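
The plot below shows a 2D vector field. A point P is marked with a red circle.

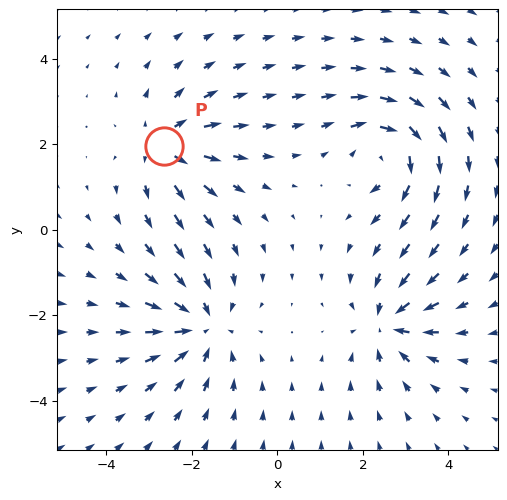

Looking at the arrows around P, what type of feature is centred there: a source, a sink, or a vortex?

At P (-2.7, 2.0) the arrows spread outward. Divergence about +4, curl ≈0 — positive divergence with near-zero curl is a source.

source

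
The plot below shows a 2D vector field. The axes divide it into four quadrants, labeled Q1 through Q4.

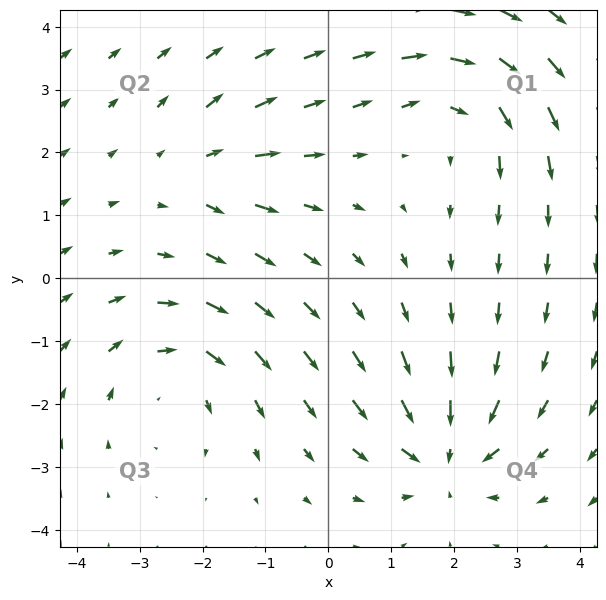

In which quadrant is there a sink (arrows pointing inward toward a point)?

Q4

The sink sits at approximately (1.9, -2.8), which lies in quadrant Q4. The divergence there is about -6, negative as expected for a sink.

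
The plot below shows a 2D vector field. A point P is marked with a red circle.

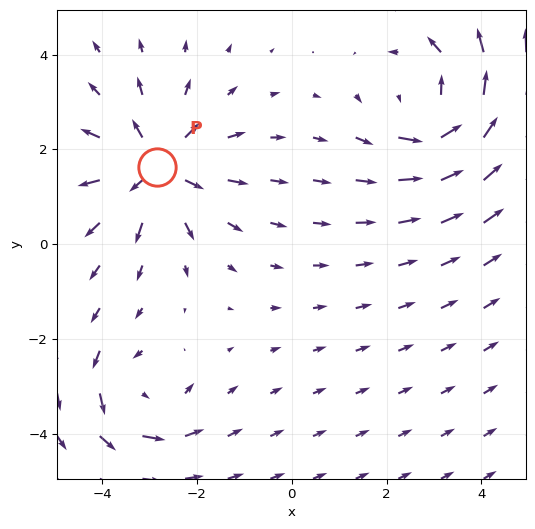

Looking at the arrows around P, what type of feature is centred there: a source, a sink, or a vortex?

At P (-2.8, 1.6) the arrows spread outward. Divergence about +5, curl ≈0 — positive divergence with near-zero curl is a source.

source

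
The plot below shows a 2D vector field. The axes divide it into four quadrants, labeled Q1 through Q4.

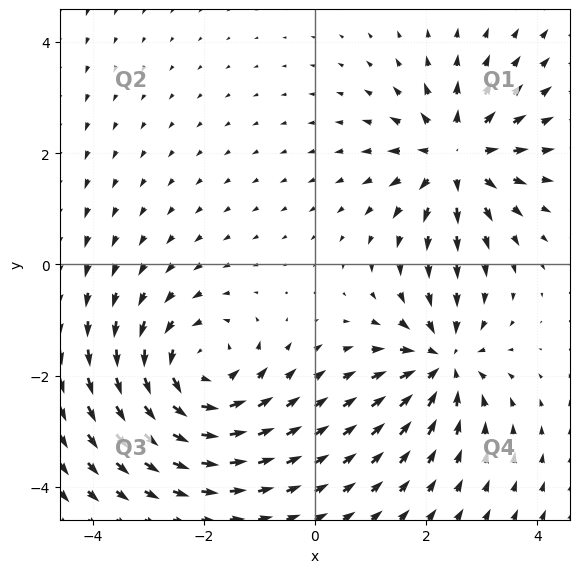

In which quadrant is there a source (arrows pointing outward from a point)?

The source sits at approximately (2.5, 1.9), which lies in quadrant Q1. The divergence there is about +4, positive as expected for a source.

Q1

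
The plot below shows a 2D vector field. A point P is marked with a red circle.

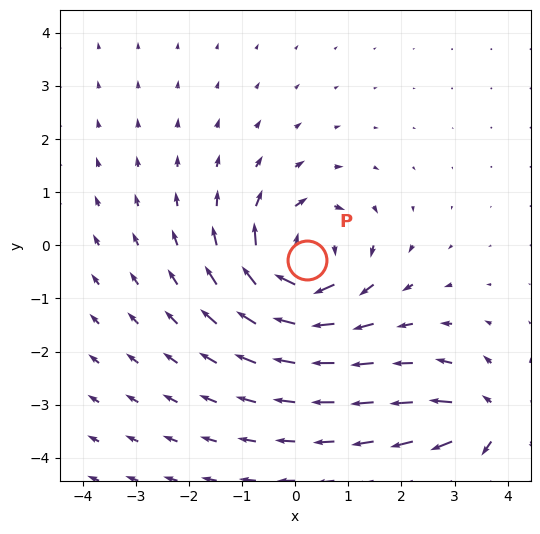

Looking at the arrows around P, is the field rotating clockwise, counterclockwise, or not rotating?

clockwise

Near P at (0.2, -0.3) the arrows circulate clockwise. The curl (z-component) there is about -5; negative curl means clockwise rotation.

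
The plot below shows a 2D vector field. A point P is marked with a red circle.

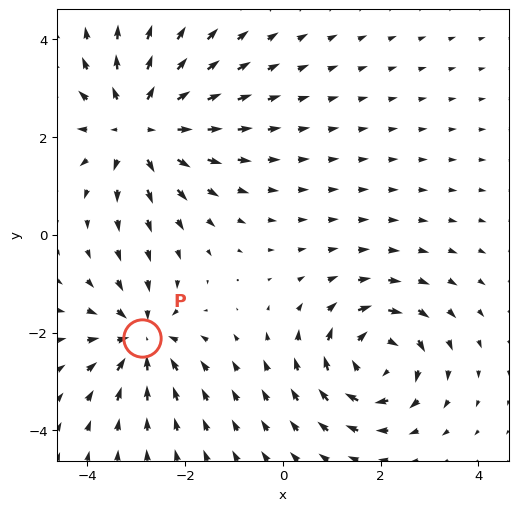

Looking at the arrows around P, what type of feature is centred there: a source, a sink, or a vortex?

sink

At P (-2.9, -2.1) the arrows converge inward. Divergence about -4, curl ≈0 — negative divergence with near-zero curl is a sink.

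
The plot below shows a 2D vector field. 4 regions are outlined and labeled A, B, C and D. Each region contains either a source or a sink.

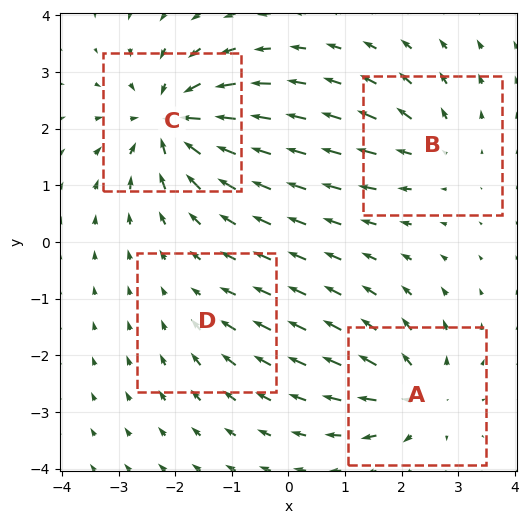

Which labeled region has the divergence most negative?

Divergence at each region's feature centre — A: about +5, B: about +4, C: about -8, D: about -2. Region C is most negative.

C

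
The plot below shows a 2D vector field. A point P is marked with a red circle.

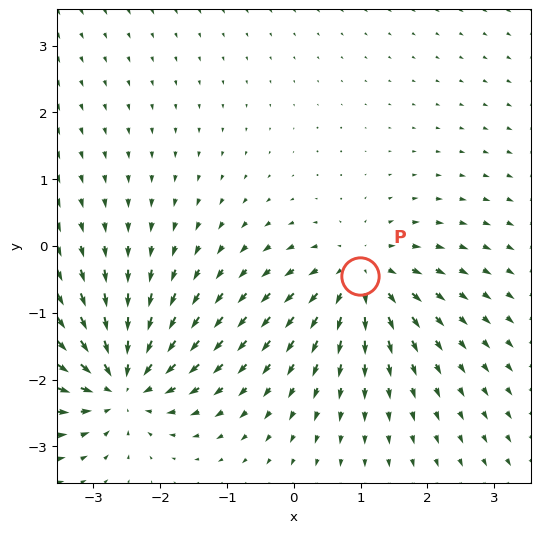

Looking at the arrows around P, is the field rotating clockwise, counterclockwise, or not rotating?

not rotating

Near P at (1.0, -0.4) the arrows show no circulation. The curl there is ≈0.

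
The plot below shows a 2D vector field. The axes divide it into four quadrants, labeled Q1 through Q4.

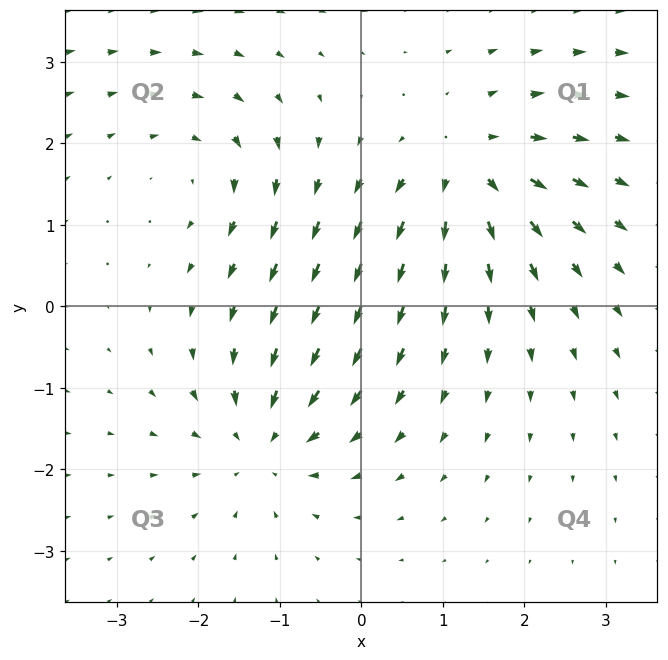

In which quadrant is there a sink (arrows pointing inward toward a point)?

The sink sits at approximately (-1.2, -1.7), which lies in quadrant Q3. The divergence there is about -5, negative as expected for a sink.

Q3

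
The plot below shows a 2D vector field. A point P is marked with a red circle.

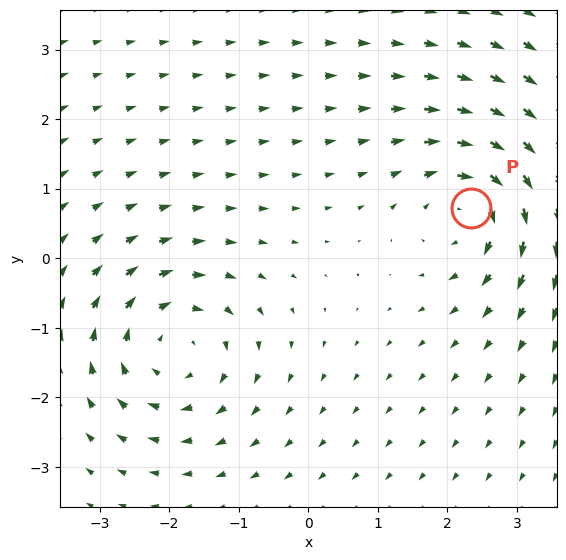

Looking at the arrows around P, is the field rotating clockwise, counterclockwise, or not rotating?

Near P at (2.3, 0.7) the arrows circulate clockwise. The curl (z-component) there is about -6; negative curl means clockwise rotation.

clockwise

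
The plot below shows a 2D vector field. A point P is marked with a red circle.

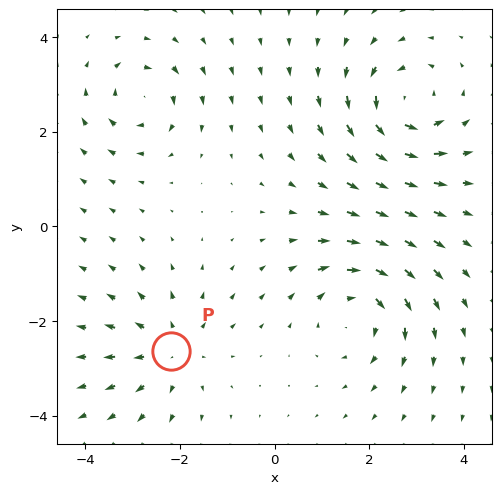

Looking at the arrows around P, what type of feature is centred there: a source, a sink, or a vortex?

source

At P (-2.2, -2.6) the arrows spread outward. Divergence about +4, curl ≈0 — positive divergence with near-zero curl is a source.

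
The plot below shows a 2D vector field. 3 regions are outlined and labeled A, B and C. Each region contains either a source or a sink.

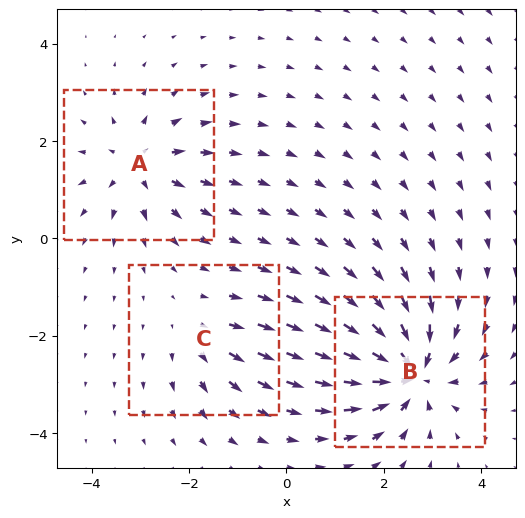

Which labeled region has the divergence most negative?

Divergence at each region's feature centre — A: about +4, B: about -6, C: about +2. Region B is most negative.

B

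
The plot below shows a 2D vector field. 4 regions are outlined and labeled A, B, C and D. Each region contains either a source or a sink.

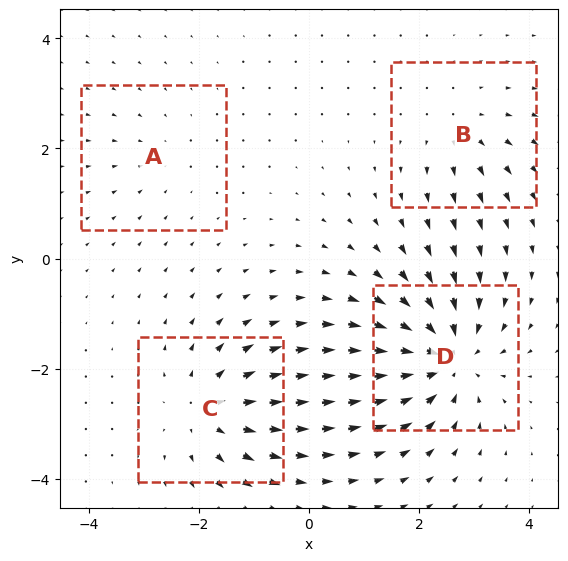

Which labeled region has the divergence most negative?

D

Divergence at each region's feature centre — A: about -2, B: about +3, C: about +5, D: about -7. Region D is most negative.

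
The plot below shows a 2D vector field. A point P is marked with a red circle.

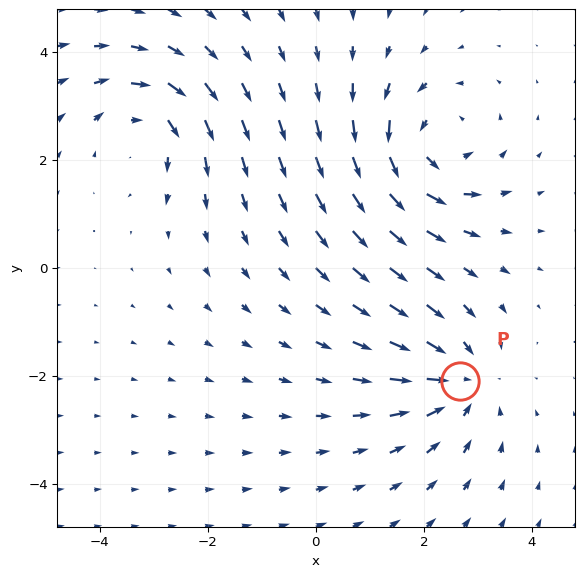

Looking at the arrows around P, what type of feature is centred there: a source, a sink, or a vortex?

At P (2.7, -2.1) the arrows converge inward. Divergence about -4, curl ≈0 — negative divergence with near-zero curl is a sink.

sink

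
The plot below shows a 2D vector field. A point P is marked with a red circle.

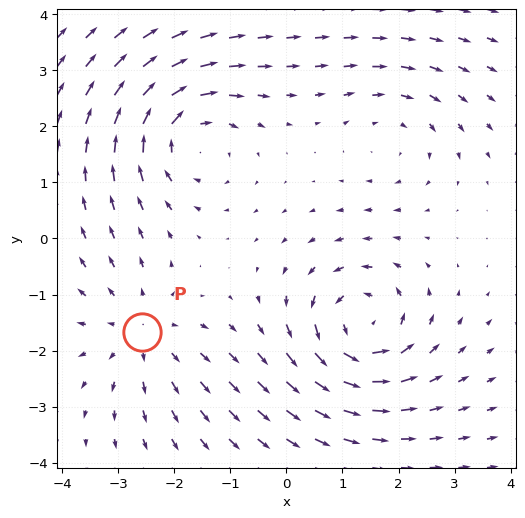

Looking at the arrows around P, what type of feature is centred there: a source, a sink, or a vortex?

source

At P (-2.6, -1.7) the arrows spread outward. Divergence about +3, curl ≈0 — positive divergence with near-zero curl is a source.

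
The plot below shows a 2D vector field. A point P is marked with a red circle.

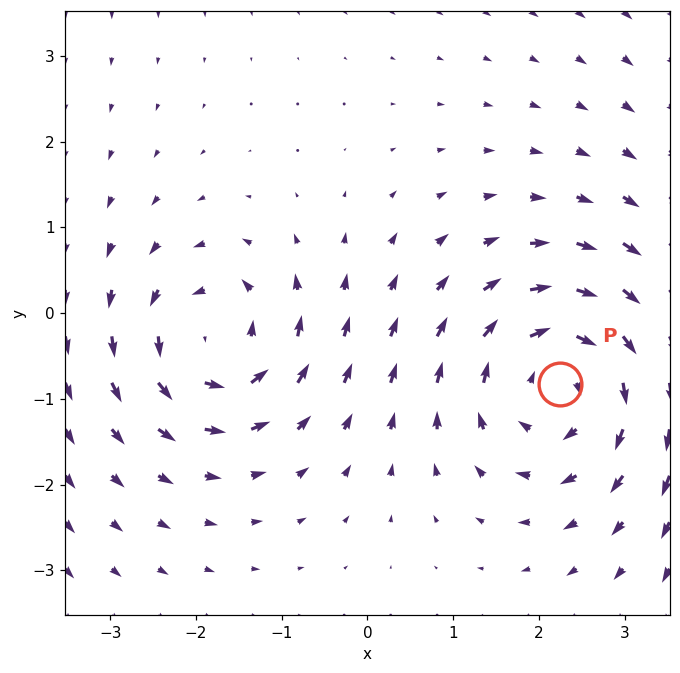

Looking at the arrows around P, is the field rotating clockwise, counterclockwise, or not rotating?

Near P at (2.2, -0.8) the arrows circulate clockwise. The curl (z-component) there is about -4; negative curl means clockwise rotation.

clockwise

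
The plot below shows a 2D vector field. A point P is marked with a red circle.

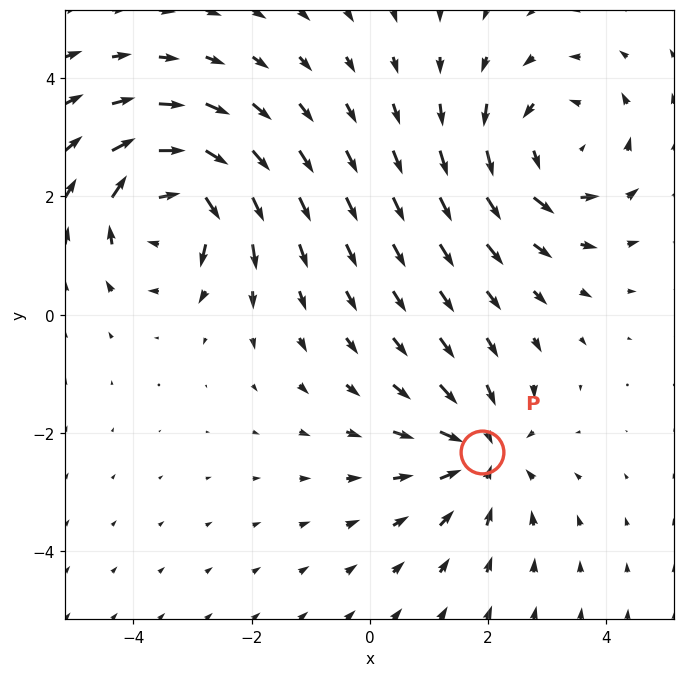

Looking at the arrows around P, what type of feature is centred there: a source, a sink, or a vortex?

sink

At P (1.9, -2.3) the arrows converge inward. Divergence about -3, curl ≈0 — negative divergence with near-zero curl is a sink.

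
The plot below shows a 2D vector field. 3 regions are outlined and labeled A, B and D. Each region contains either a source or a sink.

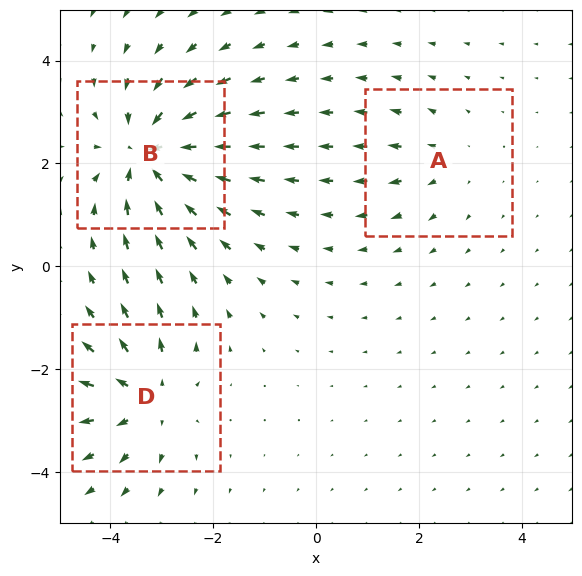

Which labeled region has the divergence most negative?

Divergence at each region's feature centre — A: about +2, B: about -5, D: about +4. Region B is most negative.

B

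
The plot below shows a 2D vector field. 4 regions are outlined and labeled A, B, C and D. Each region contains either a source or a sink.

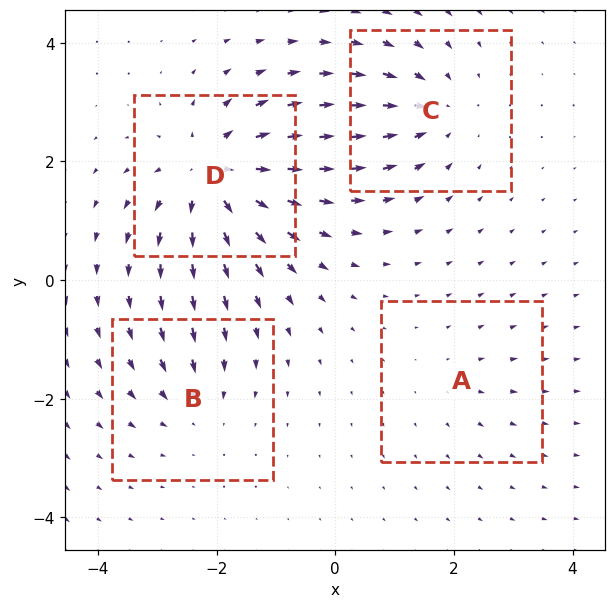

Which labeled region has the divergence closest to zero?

Divergence at each region's feature centre — A: about +2, B: about -3, C: about -5, D: about +8. Region A is closest to zero.

A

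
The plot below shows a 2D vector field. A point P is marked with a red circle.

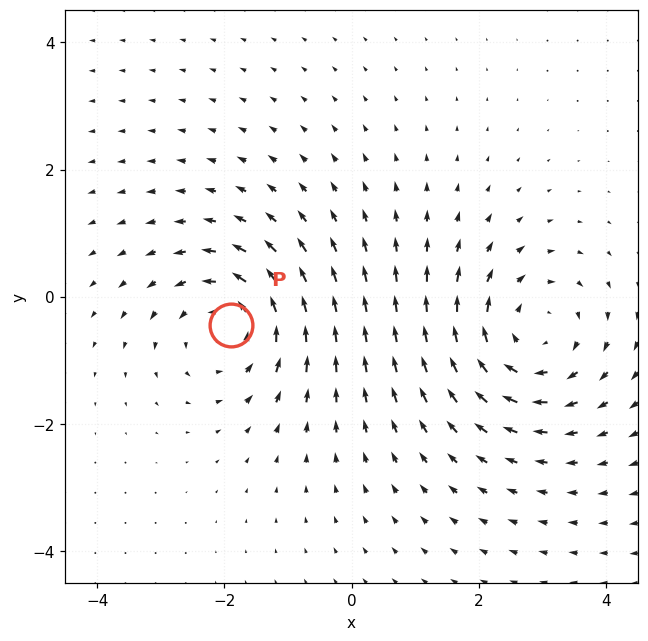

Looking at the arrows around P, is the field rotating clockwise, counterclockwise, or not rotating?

Near P at (-1.9, -0.4) the arrows circulate counterclockwise. The curl (z-component) there is about +4; positive curl means counterclockwise rotation.

counterclockwise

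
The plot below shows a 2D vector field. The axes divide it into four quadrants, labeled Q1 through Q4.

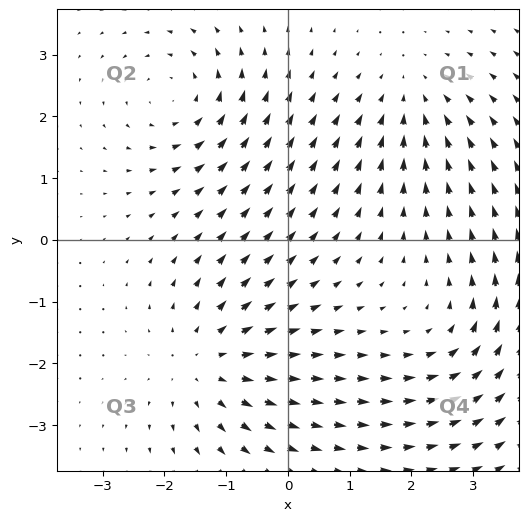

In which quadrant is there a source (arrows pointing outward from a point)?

Q3

The source sits at approximately (-1.3, -2.0), which lies in quadrant Q3. The divergence there is about +4, positive as expected for a source.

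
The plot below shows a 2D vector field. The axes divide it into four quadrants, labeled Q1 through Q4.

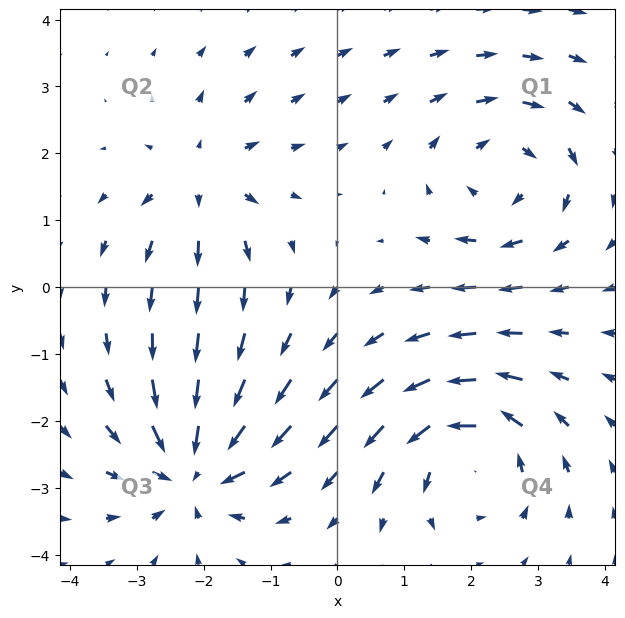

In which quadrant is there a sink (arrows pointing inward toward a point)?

The sink sits at approximately (-2.2, -2.7), which lies in quadrant Q3. The divergence there is about -5, negative as expected for a sink.

Q3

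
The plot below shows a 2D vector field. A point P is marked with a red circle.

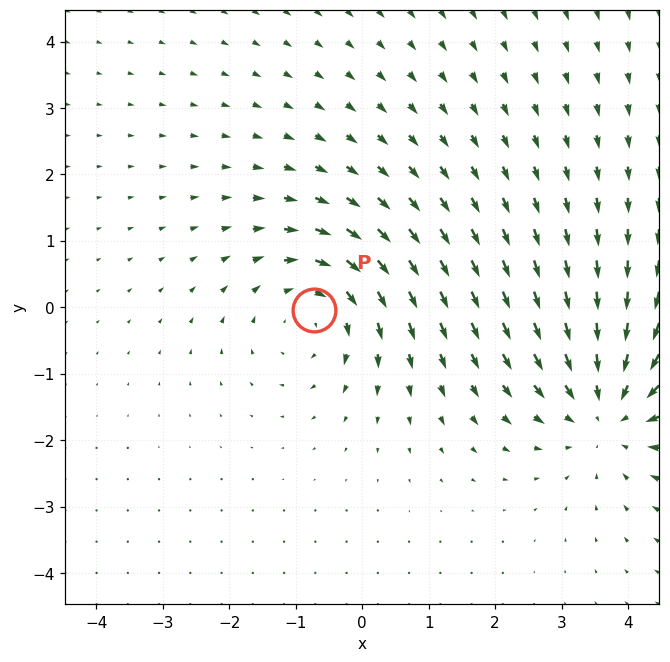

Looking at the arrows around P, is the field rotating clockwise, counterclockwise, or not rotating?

clockwise

Near P at (-0.7, -0.0) the arrows circulate clockwise. The curl (z-component) there is about -4; negative curl means clockwise rotation.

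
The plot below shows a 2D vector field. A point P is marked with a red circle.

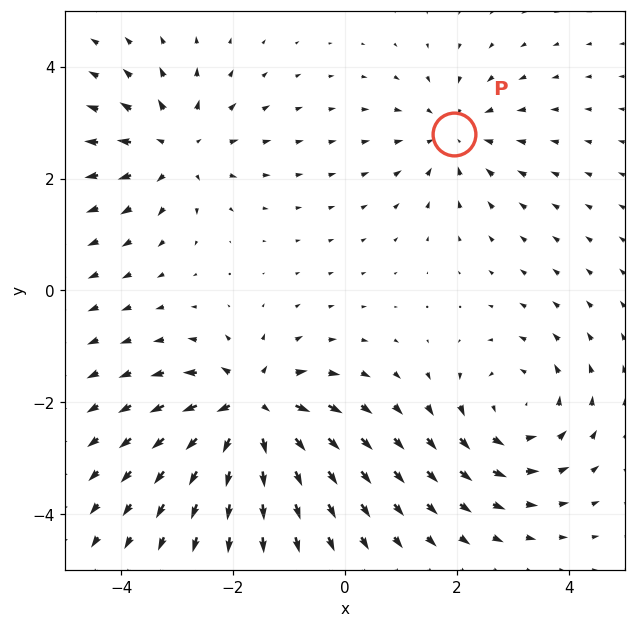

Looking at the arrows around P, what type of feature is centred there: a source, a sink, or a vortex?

sink

At P (1.9, 2.8) the arrows converge inward. Divergence about -3, curl ≈0 — negative divergence with near-zero curl is a sink.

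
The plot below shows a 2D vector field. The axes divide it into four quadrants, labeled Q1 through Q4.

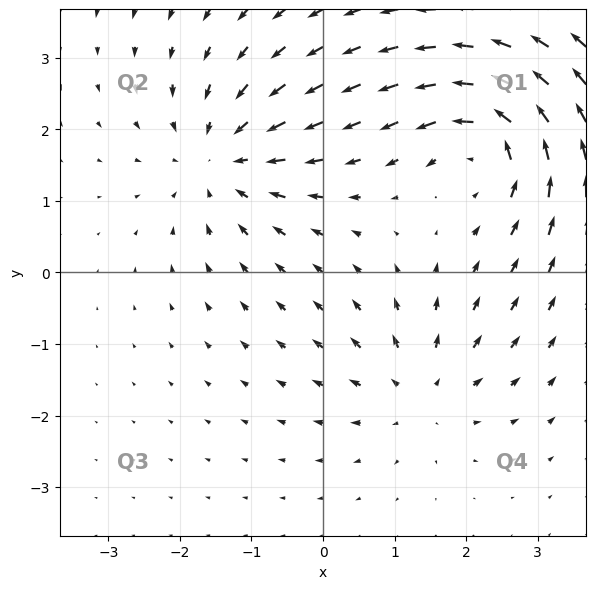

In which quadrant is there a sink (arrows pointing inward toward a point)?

Q2

The sink sits at approximately (-1.4, 1.6), which lies in quadrant Q2. The divergence there is about -3, negative as expected for a sink.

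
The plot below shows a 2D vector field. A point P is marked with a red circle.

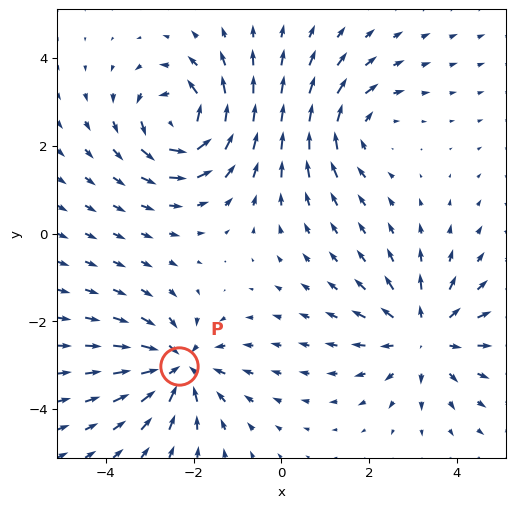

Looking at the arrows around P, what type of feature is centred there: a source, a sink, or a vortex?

At P (-2.3, -3.0) the arrows converge inward. Divergence about -5, curl ≈0 — negative divergence with near-zero curl is a sink.

sink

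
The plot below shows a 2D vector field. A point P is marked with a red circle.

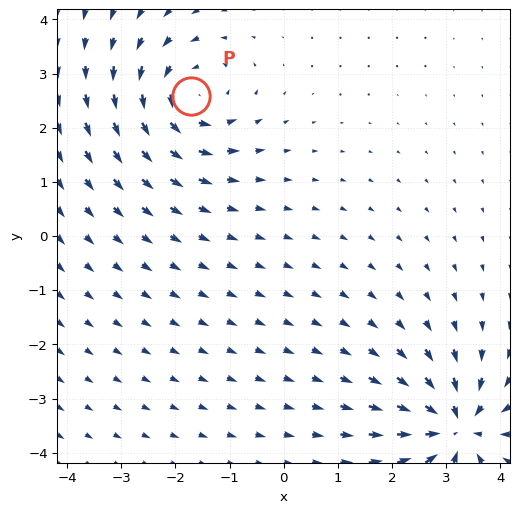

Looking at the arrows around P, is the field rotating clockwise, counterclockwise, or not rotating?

Near P at (-1.7, 2.6) the arrows circulate counterclockwise. The curl (z-component) there is about +4; positive curl means counterclockwise rotation.

counterclockwise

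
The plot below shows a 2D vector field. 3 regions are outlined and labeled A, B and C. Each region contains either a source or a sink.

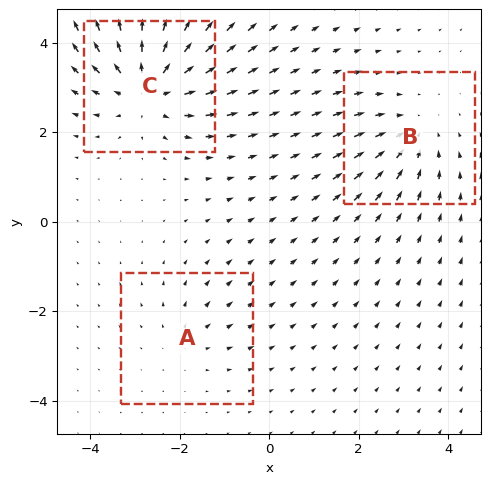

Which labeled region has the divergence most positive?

C

Divergence at each region's feature centre — A: about +2, B: about -3, C: about +5. Region C is most positive.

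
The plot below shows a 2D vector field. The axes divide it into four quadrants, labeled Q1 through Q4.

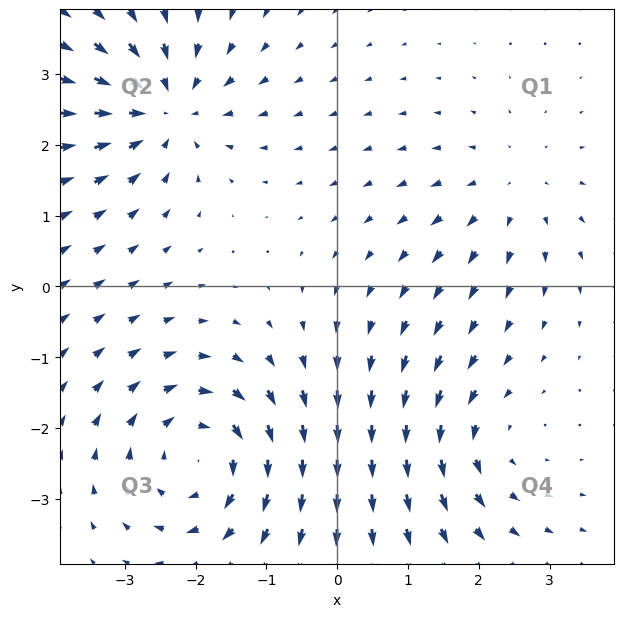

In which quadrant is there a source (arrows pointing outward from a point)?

The source sits at approximately (2.5, 1.4), which lies in quadrant Q1. The divergence there is about +3, positive as expected for a source.

Q1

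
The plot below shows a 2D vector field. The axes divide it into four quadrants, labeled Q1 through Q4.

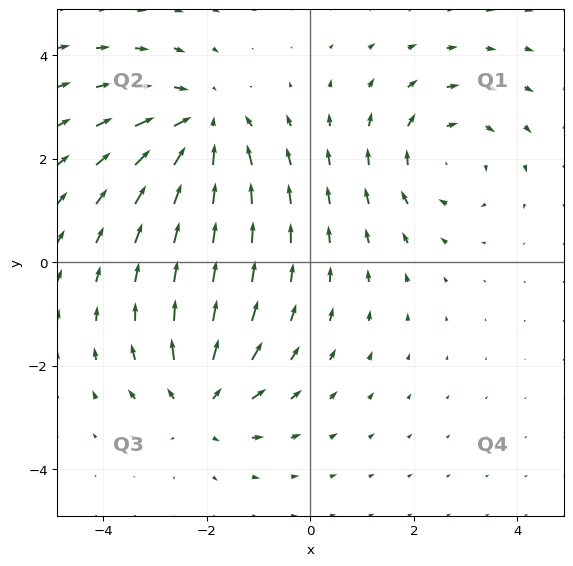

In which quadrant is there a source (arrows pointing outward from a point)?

The source sits at approximately (-2.1, -2.7), which lies in quadrant Q3. The divergence there is about +4, positive as expected for a source.

Q3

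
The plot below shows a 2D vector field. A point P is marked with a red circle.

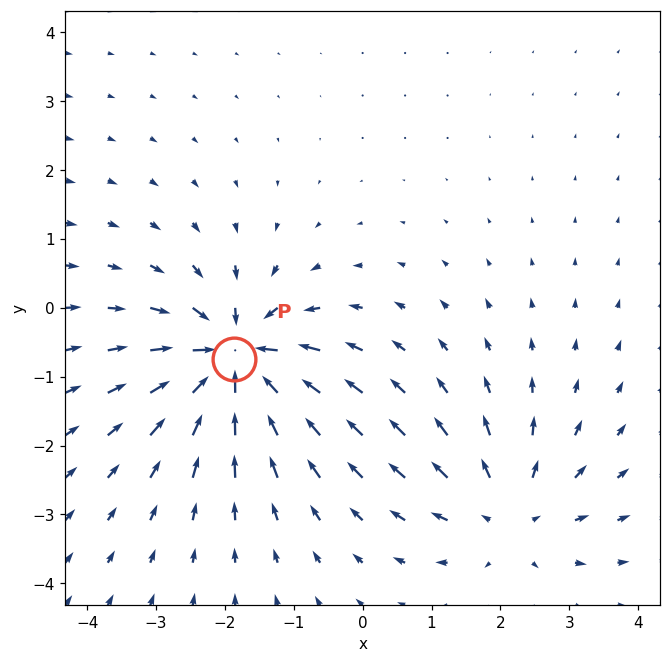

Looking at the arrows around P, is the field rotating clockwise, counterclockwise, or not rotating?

Near P at (-1.9, -0.7) the arrows show no circulation. The curl there is ≈0.

not rotating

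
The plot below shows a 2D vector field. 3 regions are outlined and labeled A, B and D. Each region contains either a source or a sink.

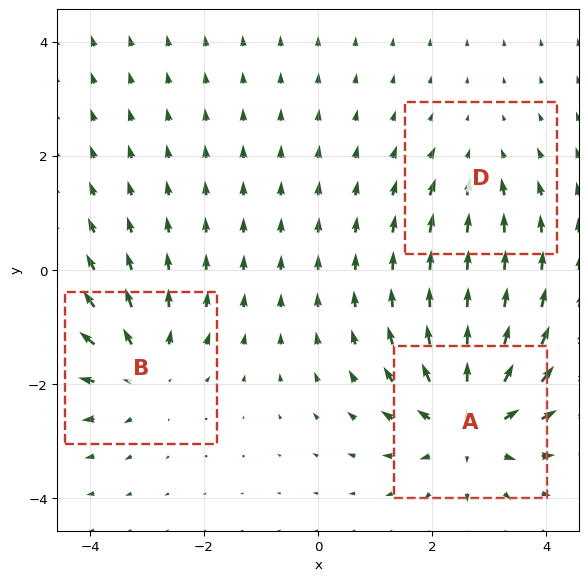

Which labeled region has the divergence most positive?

Divergence at each region's feature centre — A: about +5, B: about +4, D: about -2. Region A is most positive.

A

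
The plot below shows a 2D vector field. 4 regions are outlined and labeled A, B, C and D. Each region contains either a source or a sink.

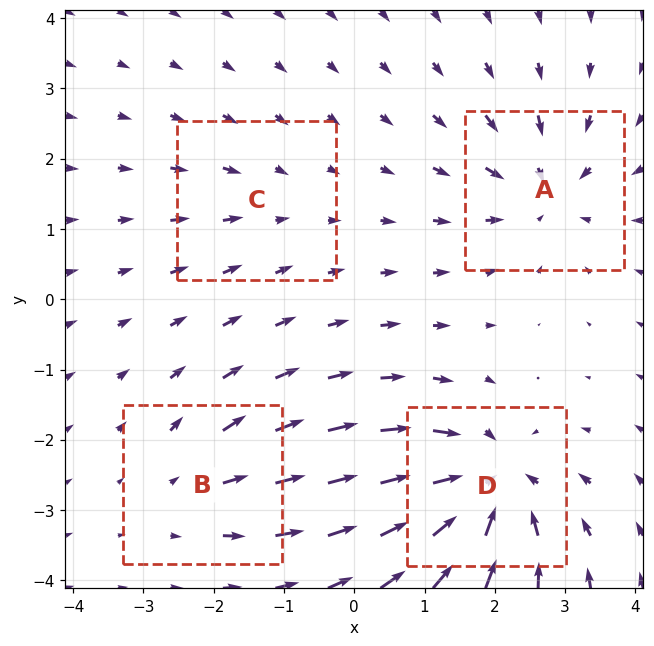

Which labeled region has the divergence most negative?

D

Divergence at each region's feature centre — A: about -6, B: about +4, C: about -2, D: about -8. Region D is most negative.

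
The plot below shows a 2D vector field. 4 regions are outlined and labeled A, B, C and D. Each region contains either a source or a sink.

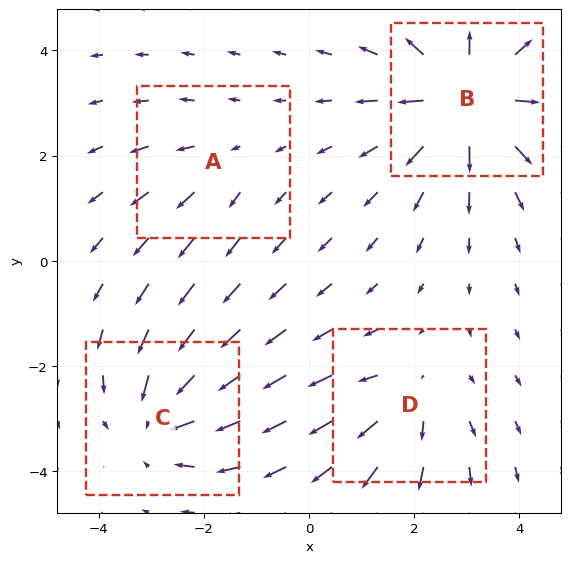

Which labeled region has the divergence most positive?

B

Divergence at each region's feature centre — A: about +2, B: about +6, C: about -4, D: about +3. Region B is most positive.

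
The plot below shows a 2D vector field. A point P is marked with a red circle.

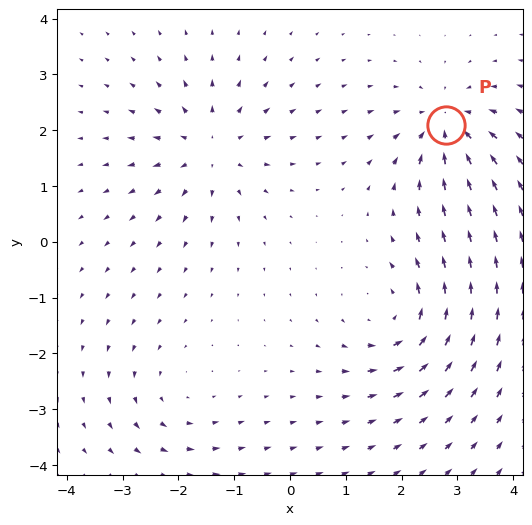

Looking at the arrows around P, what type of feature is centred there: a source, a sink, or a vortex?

sink

At P (2.8, 2.1) the arrows converge inward. Divergence about -6, curl ≈0 — negative divergence with near-zero curl is a sink.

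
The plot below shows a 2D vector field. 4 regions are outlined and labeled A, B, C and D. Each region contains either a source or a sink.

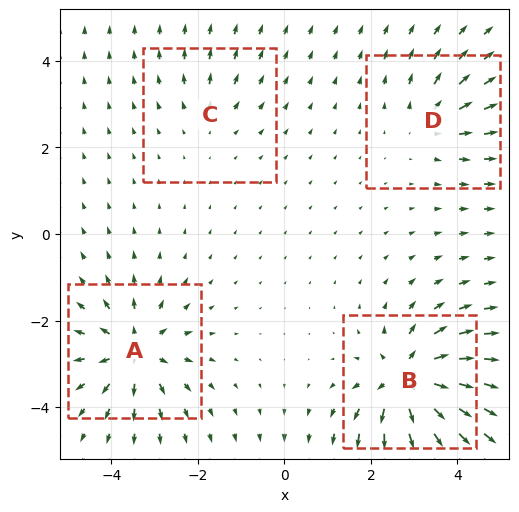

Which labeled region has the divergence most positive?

Divergence at each region's feature centre — A: about +6, B: about +8, C: about +2, D: about +4. Region B is most positive.

B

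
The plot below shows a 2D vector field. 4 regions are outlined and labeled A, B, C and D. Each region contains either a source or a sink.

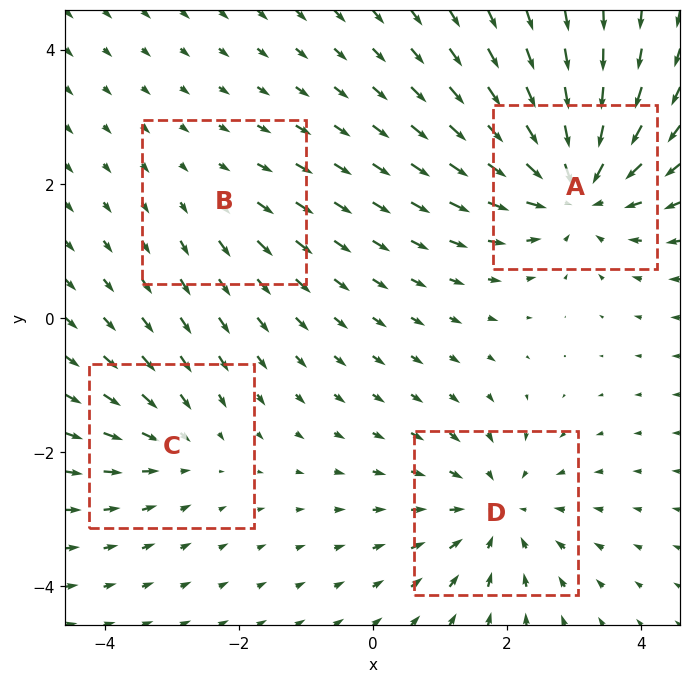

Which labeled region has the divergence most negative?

A

Divergence at each region's feature centre — A: about -6, B: about +2, C: about -3, D: about -4. Region A is most negative.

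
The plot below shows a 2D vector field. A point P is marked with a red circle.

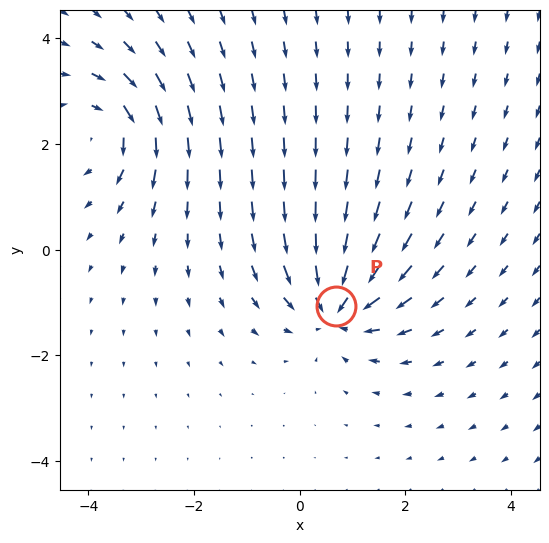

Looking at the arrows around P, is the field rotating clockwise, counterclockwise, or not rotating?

not rotating

Near P at (0.7, -1.1) the arrows show no circulation. The curl there is ≈0.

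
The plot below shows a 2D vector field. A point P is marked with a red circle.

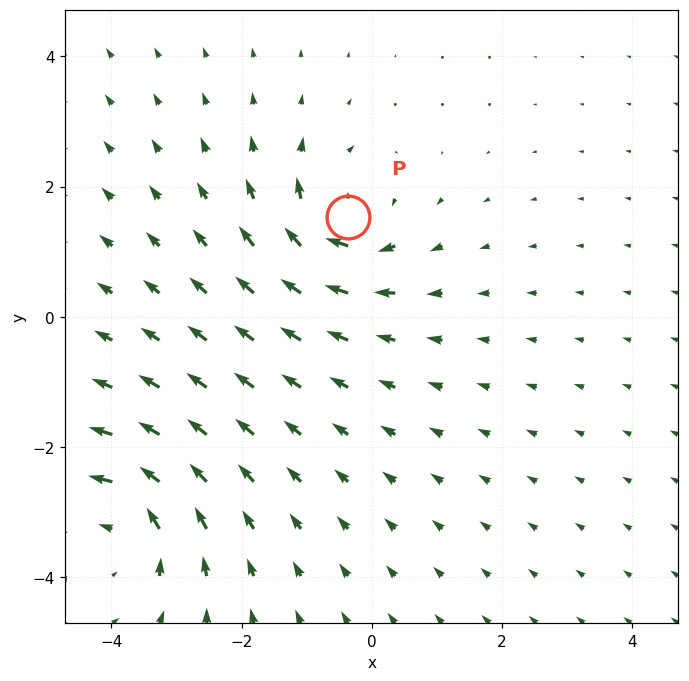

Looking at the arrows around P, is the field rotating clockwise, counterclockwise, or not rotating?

Near P at (-0.4, 1.5) the arrows circulate clockwise. The curl (z-component) there is about -5; negative curl means clockwise rotation.

clockwise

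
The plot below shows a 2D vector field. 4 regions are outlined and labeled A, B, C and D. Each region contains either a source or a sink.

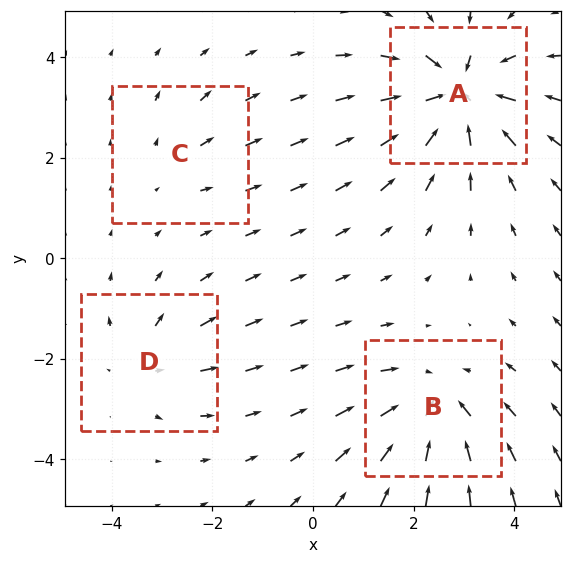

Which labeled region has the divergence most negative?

A

Divergence at each region's feature centre — A: about -7, B: about -5, C: about +2, D: about +3. Region A is most negative.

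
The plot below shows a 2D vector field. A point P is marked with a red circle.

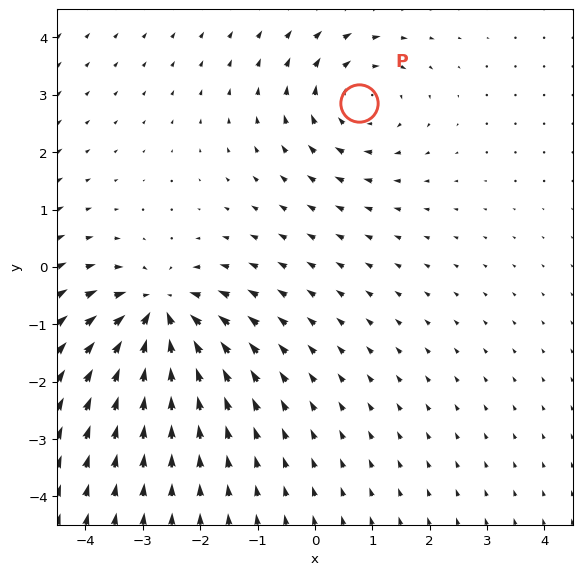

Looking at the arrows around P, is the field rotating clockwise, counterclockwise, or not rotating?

clockwise

Near P at (0.8, 2.9) the arrows circulate clockwise. The curl (z-component) there is about -3; negative curl means clockwise rotation.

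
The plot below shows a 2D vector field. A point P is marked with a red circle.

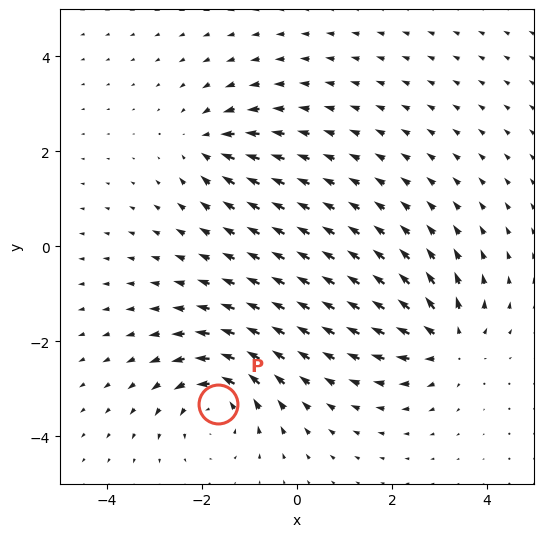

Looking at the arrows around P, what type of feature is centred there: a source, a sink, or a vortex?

vortex

At P (-1.7, -3.3) the arrows circulate counterclockwise. Divergence ≈0, curl about +5 — near-zero divergence with nonzero curl is a vortex.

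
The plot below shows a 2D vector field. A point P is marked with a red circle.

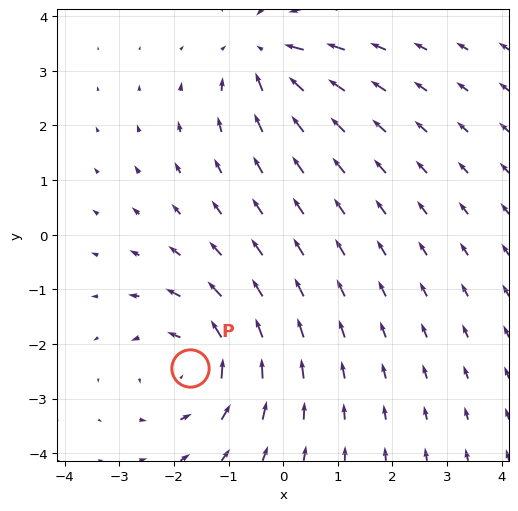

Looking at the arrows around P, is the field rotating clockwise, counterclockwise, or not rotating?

Near P at (-1.7, -2.4) the arrows circulate counterclockwise. The curl (z-component) there is about +4; positive curl means counterclockwise rotation.

counterclockwise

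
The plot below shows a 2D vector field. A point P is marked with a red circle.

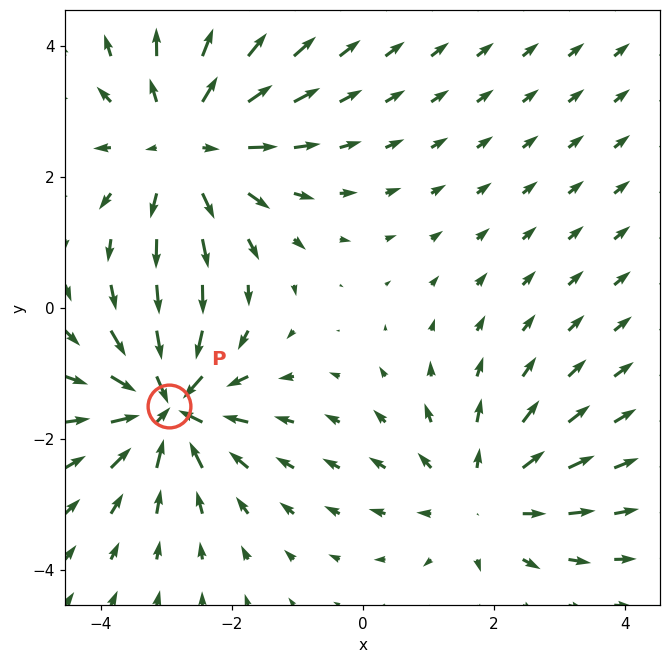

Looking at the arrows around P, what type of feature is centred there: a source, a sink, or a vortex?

sink

At P (-3.0, -1.5) the arrows converge inward. Divergence about -4, curl ≈0 — negative divergence with near-zero curl is a sink.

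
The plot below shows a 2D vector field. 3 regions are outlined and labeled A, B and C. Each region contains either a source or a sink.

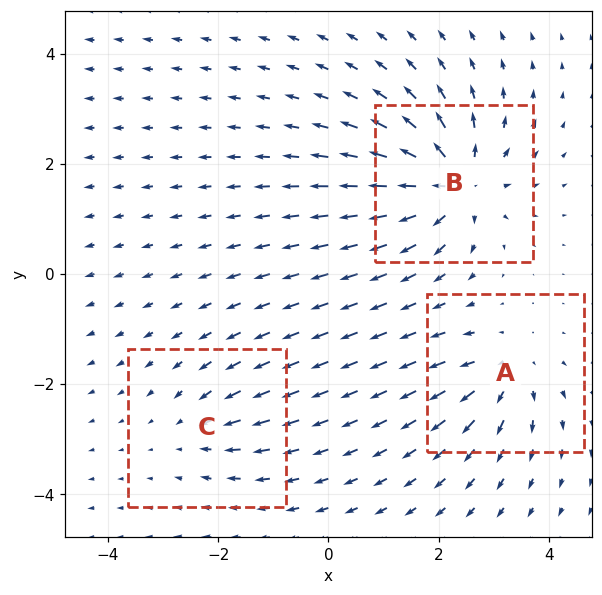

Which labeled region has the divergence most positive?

B

Divergence at each region's feature centre — A: about +4, B: about +6, C: about -3. Region B is most positive.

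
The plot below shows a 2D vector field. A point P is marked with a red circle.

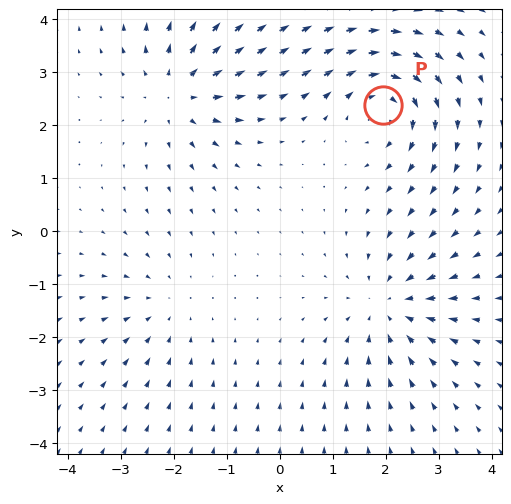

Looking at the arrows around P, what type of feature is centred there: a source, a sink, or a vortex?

vortex

At P (1.9, 2.4) the arrows circulate clockwise. Divergence ≈0, curl about -6 — near-zero divergence with nonzero curl is a vortex.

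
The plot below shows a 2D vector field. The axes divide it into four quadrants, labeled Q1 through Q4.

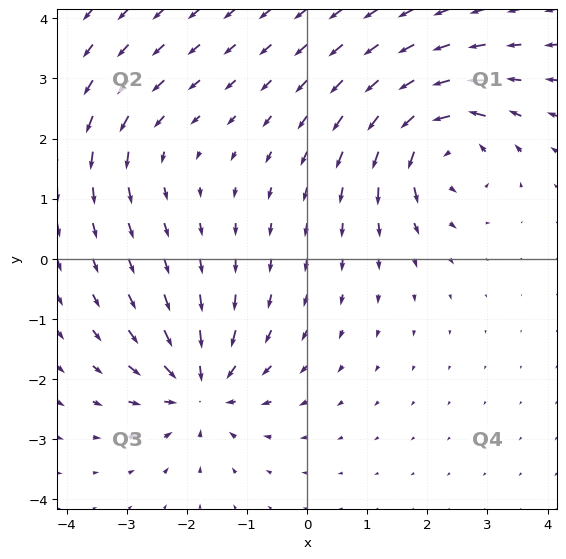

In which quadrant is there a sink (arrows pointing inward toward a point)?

The sink sits at approximately (-1.8, -2.2), which lies in quadrant Q3. The divergence there is about -6, negative as expected for a sink.

Q3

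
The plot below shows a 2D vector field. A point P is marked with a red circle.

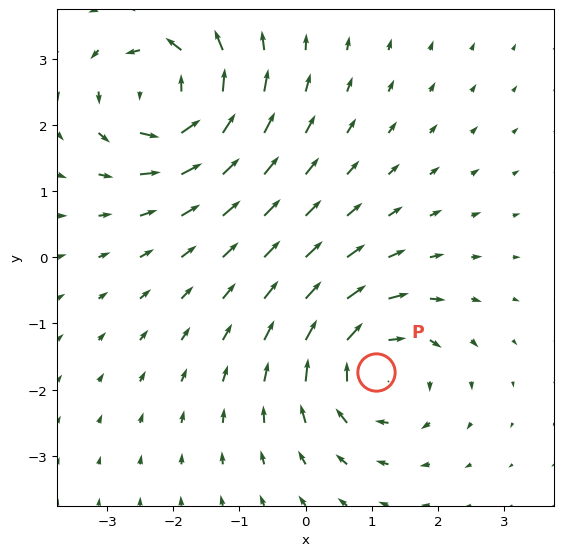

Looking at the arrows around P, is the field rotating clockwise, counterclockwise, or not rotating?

clockwise

Near P at (1.1, -1.7) the arrows circulate clockwise. The curl (z-component) there is about -6; negative curl means clockwise rotation.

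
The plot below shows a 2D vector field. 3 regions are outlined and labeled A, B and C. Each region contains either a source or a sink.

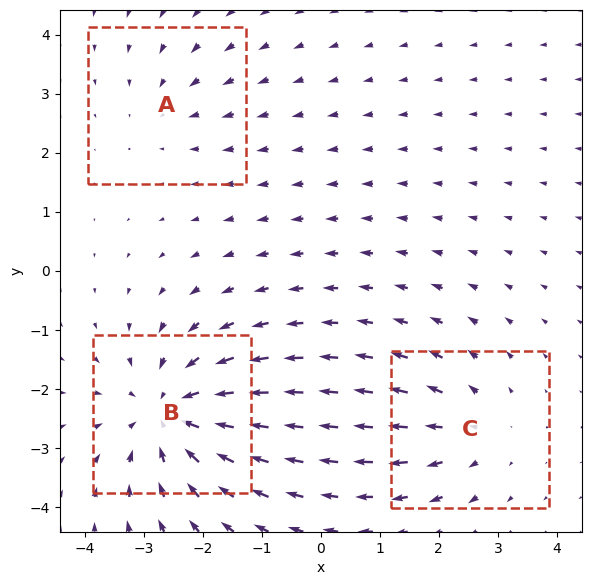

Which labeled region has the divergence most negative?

Divergence at each region's feature centre — A: about -2, B: about -5, C: about +3. Region B is most negative.

B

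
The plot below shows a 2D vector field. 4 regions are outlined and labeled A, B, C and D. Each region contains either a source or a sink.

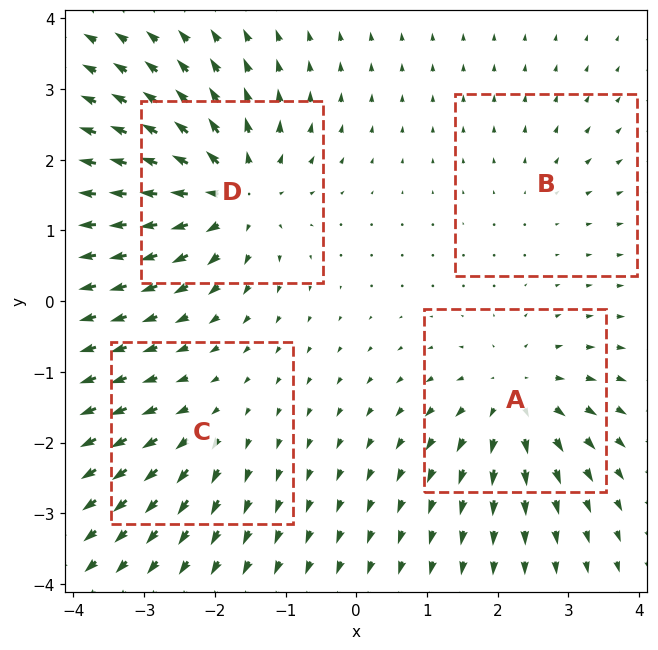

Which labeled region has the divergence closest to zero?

Divergence at each region's feature centre — A: about +6, B: about +2, C: about +3, D: about +8. Region B is closest to zero.

B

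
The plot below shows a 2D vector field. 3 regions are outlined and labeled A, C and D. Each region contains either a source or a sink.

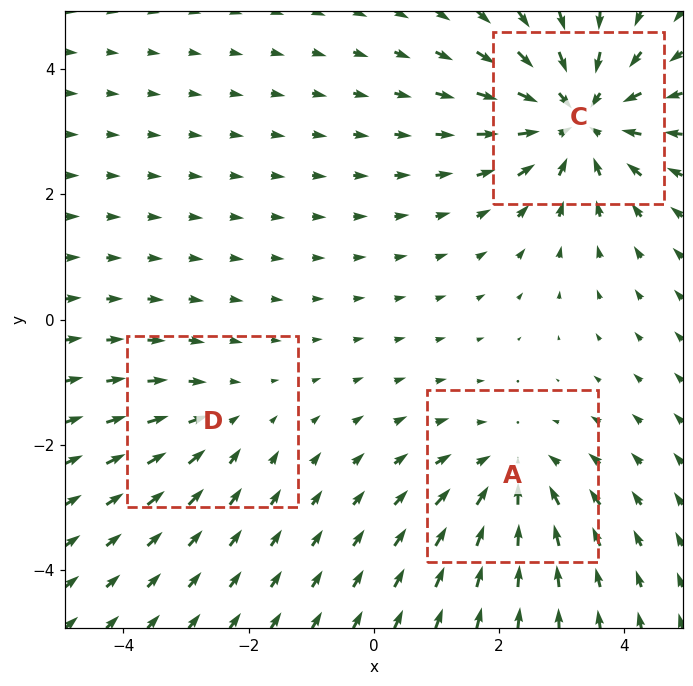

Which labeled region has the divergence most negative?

Divergence at each region's feature centre — A: about -3, C: about -4, D: about -2. Region C is most negative.

C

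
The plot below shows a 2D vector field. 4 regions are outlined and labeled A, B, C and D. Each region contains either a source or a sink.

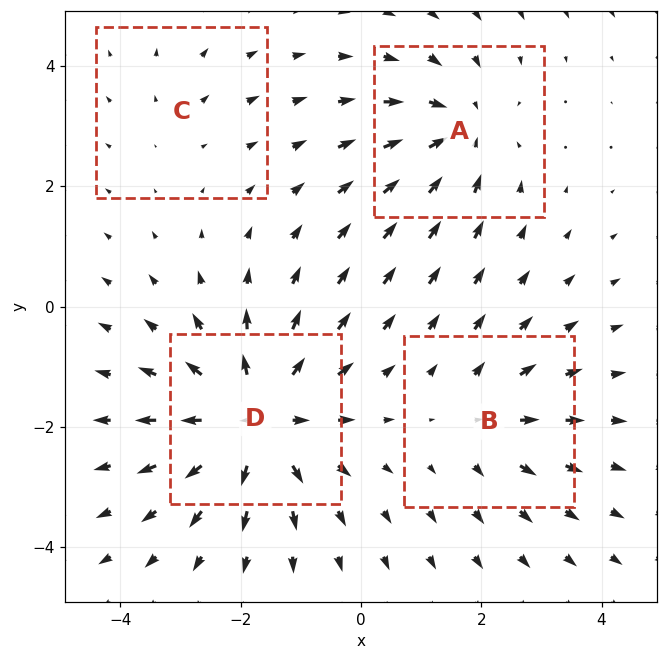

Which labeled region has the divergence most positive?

D

Divergence at each region's feature centre — A: about -4, B: about +3, C: about +2, D: about +7. Region D is most positive.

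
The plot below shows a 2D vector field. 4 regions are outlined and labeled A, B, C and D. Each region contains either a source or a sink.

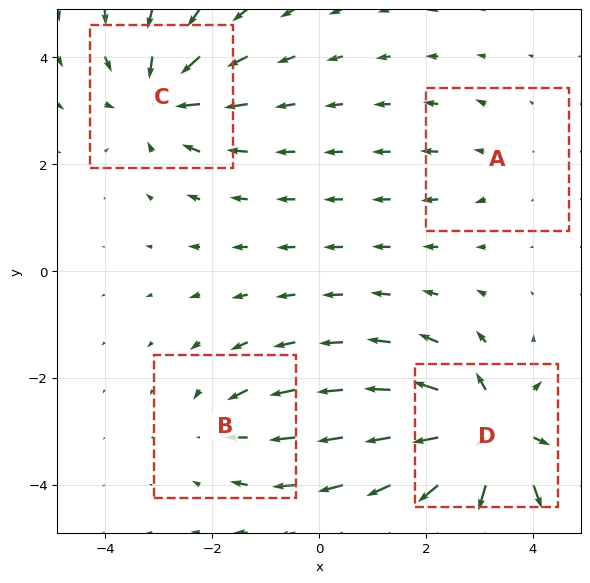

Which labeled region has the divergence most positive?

Divergence at each region's feature centre — A: about +2, B: about -3, C: about -6, D: about +8. Region D is most positive.

D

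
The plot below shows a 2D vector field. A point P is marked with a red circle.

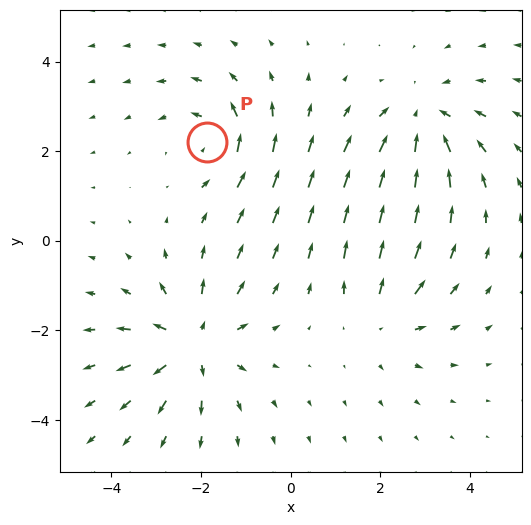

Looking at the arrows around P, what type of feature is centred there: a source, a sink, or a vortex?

At P (-1.9, 2.2) the arrows circulate counterclockwise. Divergence ≈0, curl about +3 — near-zero divergence with nonzero curl is a vortex.

vortex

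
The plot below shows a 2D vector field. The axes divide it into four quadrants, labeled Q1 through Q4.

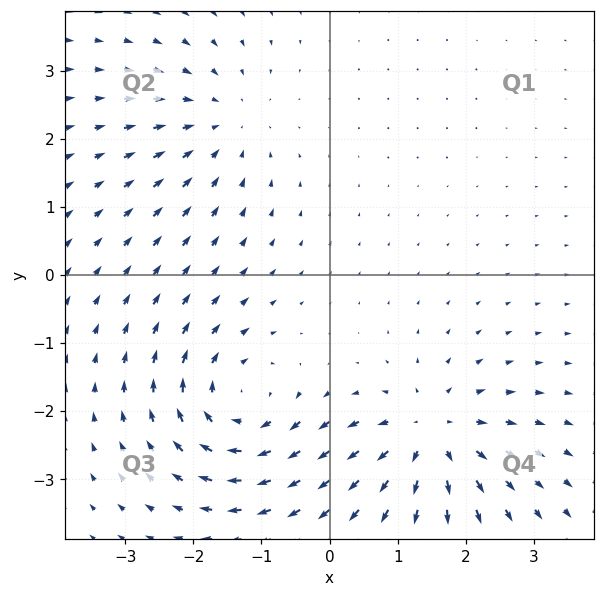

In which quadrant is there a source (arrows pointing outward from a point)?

Q4

The source sits at approximately (1.5, -2.4), which lies in quadrant Q4. The divergence there is about +5, positive as expected for a source.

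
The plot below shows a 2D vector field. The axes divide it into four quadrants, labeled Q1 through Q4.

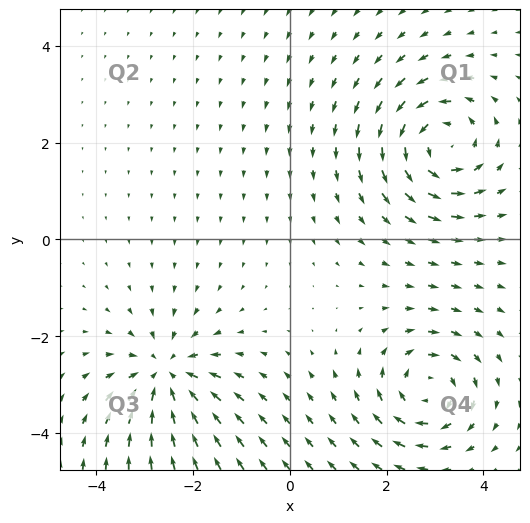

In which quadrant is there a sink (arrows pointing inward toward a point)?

Q3

The sink sits at approximately (-2.6, -2.8), which lies in quadrant Q3. The divergence there is about -5, negative as expected for a sink.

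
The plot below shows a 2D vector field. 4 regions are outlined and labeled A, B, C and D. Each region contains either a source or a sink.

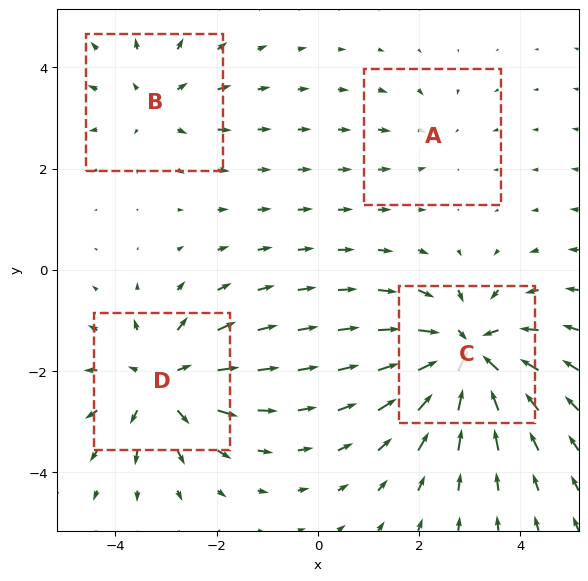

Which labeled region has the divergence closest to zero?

Divergence at each region's feature centre — A: about -2, B: about +3, C: about -7, D: about +5. Region A is closest to zero.

A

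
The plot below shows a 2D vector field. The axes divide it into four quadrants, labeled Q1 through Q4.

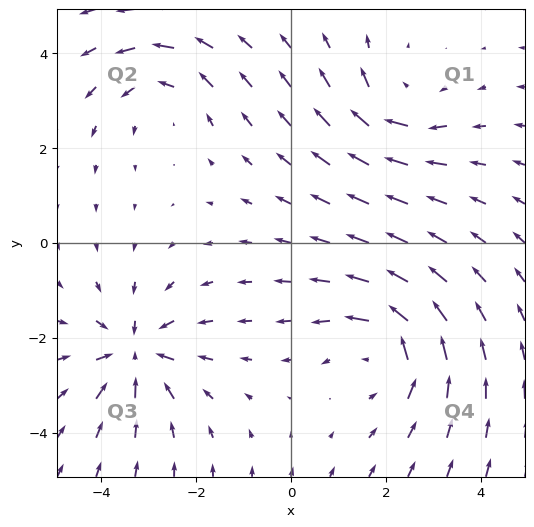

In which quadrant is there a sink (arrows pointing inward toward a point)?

Q3

The sink sits at approximately (-3.3, -2.3), which lies in quadrant Q3. The divergence there is about -5, negative as expected for a sink.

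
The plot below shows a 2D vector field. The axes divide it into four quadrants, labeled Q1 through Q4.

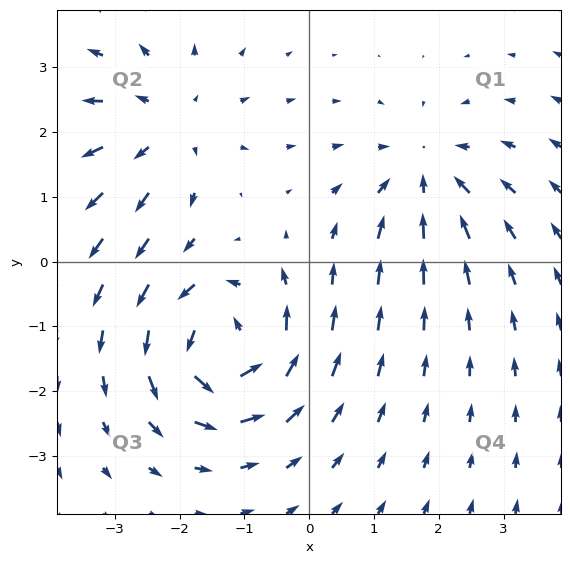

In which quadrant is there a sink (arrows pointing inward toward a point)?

Q1

The sink sits at approximately (1.8, 1.3), which lies in quadrant Q1. The divergence there is about -4, negative as expected for a sink.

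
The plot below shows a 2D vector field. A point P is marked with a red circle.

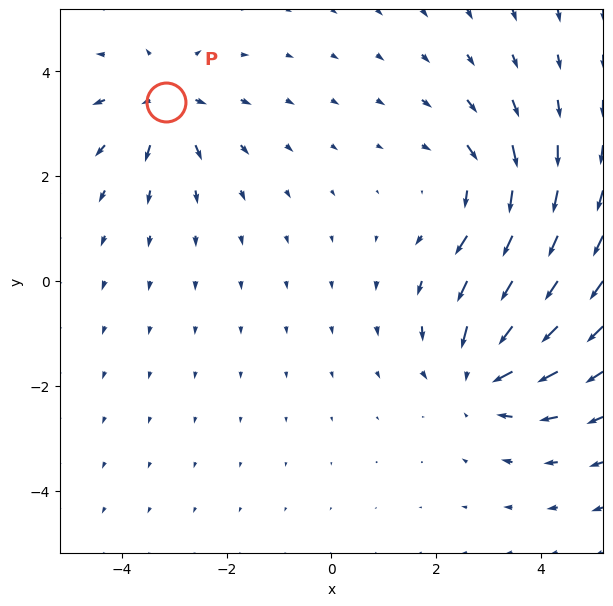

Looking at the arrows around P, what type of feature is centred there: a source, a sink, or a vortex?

At P (-3.1, 3.4) the arrows spread outward. Divergence about +4, curl ≈0 — positive divergence with near-zero curl is a source.

source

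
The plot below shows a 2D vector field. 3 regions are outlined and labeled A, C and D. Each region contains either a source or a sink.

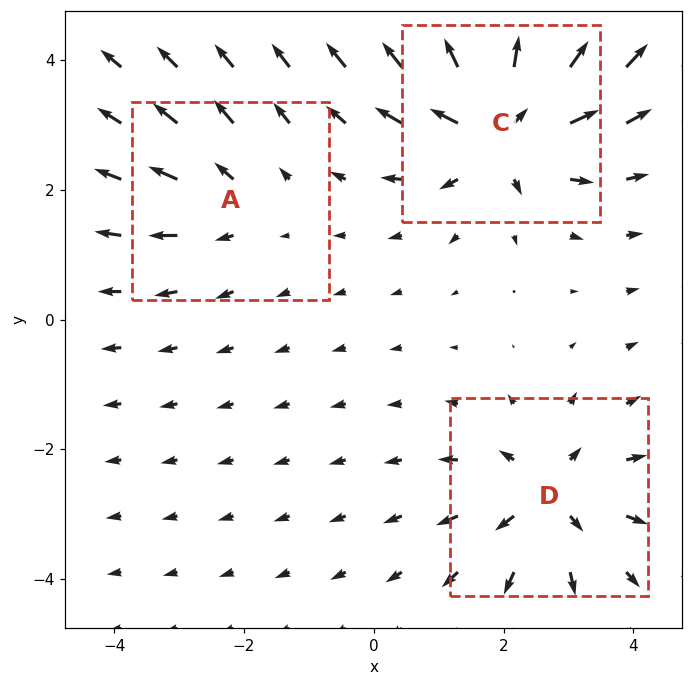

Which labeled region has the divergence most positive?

Divergence at each region's feature centre — A: about +2, C: about +6, D: about +4. Region C is most positive.

C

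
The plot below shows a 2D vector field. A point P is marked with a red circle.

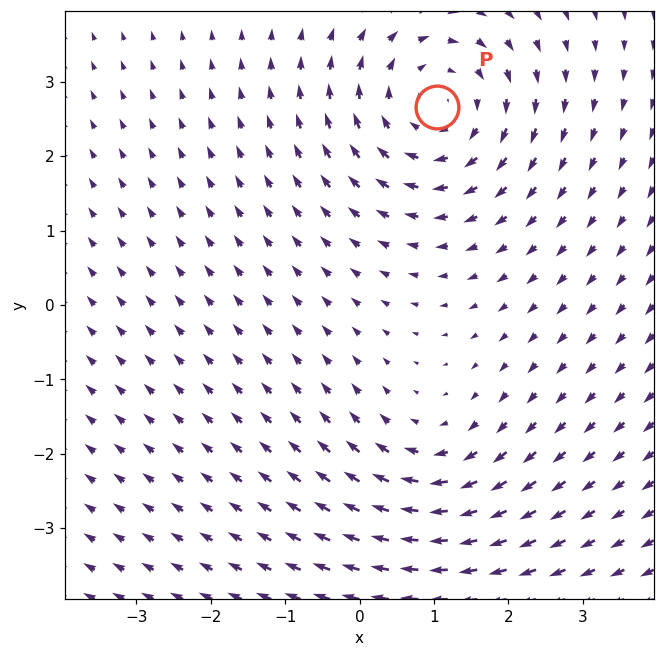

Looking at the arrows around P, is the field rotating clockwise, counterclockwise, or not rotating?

clockwise

Near P at (1.0, 2.7) the arrows circulate clockwise. The curl (z-component) there is about -4; negative curl means clockwise rotation.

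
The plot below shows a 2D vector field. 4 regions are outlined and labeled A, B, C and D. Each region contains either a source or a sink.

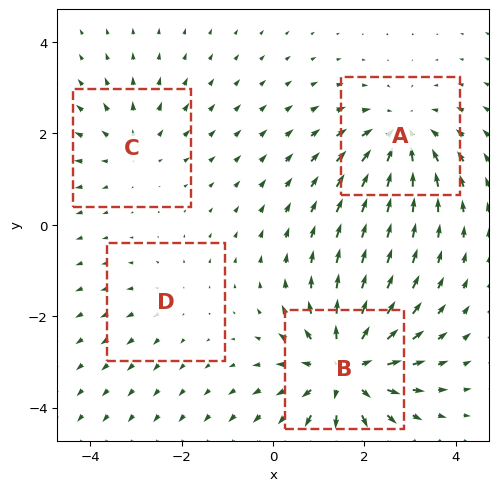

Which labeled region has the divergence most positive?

Divergence at each region's feature centre — A: about -5, B: about +7, C: about +3, D: about +2. Region B is most positive.

B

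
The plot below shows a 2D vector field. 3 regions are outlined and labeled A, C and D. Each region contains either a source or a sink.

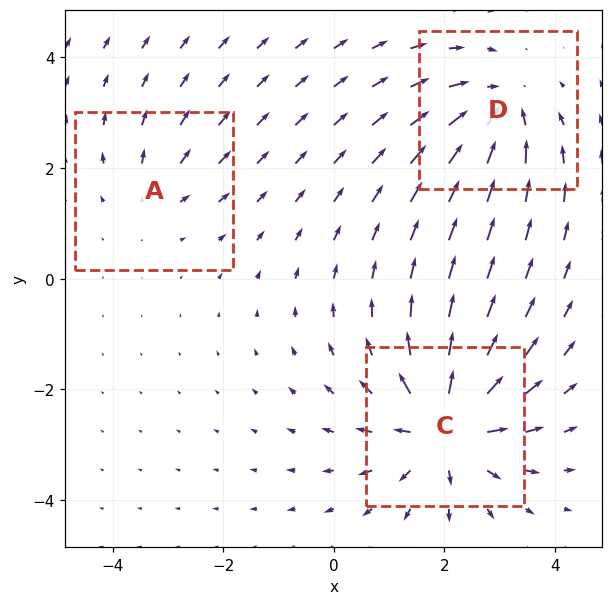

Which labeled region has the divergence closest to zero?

Divergence at each region's feature centre — A: about +2, C: about +6, D: about -4. Region A is closest to zero.

A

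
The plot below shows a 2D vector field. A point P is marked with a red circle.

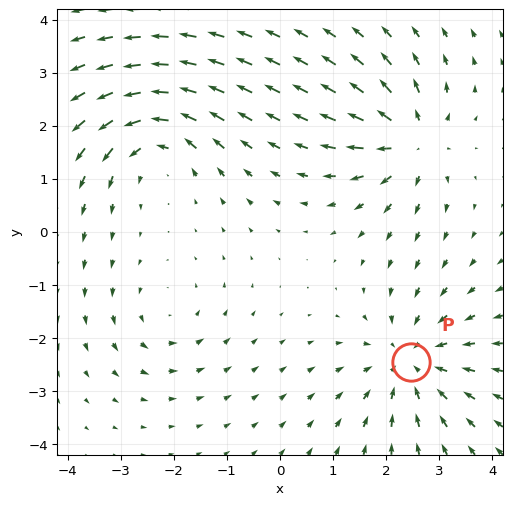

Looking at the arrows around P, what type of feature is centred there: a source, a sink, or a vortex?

sink

At P (2.5, -2.4) the arrows converge inward. Divergence about -4, curl ≈0 — negative divergence with near-zero curl is a sink.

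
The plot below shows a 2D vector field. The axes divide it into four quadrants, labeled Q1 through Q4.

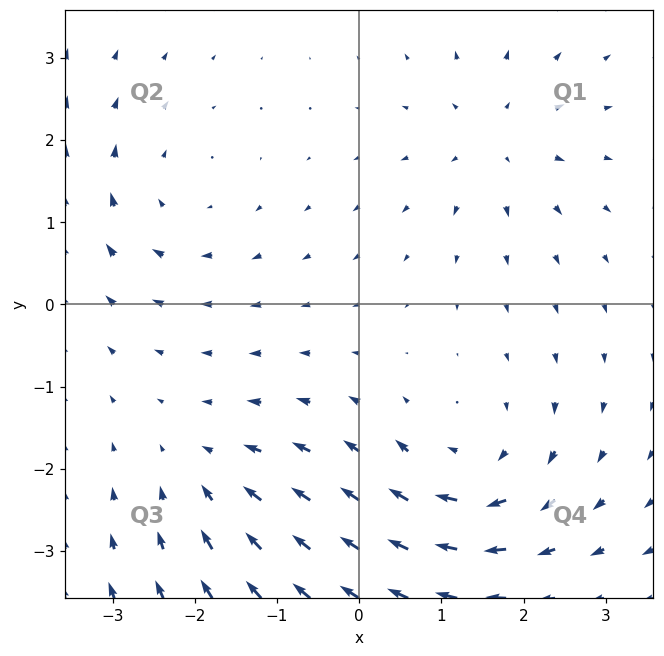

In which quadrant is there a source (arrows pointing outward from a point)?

Q1

The source sits at approximately (1.7, 2.0), which lies in quadrant Q1. The divergence there is about +4, positive as expected for a source.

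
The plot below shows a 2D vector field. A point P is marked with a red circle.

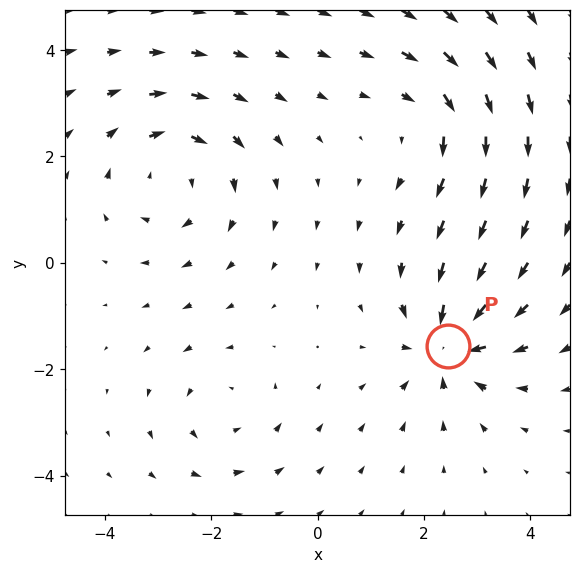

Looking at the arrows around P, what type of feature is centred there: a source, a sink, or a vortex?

sink

At P (2.4, -1.6) the arrows converge inward. Divergence about -6, curl ≈0 — negative divergence with near-zero curl is a sink.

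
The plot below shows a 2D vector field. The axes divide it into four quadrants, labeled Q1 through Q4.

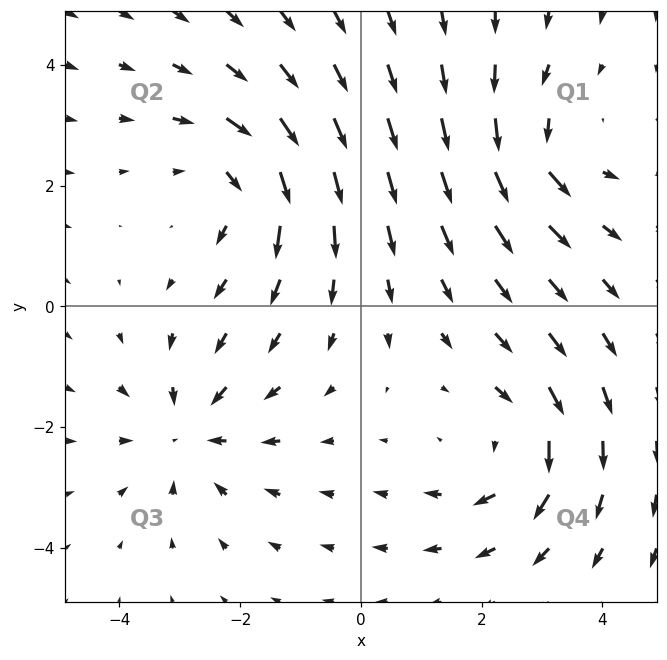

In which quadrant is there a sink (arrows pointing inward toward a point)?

The sink sits at approximately (-2.8, -2.1), which lies in quadrant Q3. The divergence there is about -3, negative as expected for a sink.

Q3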